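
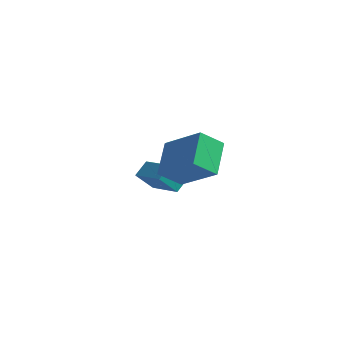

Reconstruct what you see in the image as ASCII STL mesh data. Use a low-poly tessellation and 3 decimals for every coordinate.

solid 
facet normal -0.664 -0.139 0.735
outer loop
vertex 1.551 0.933 0.915
vertex 0.276 1.968 -0.041
vertex 1.287 0.271 0.551
endloop
endfacet
facet normal 0.671 -0.544 0.503
outer loop
vertex 1.964 0.412 -0.199
vertex 1.551 0.933 0.915
vertex 1.287 0.271 0.551
endloop
endfacet
facet normal -0.664 -0.139 0.735
outer loop
vertex 1.287 0.271 0.551
vertex 0.276 1.968 -0.041
vertex 0.012 1.306 -0.405
endloop
endfacet
facet normal -0.331 -0.827 -0.454
outer loop
vertex 0.012 1.306 -0.405
vertex 1.964 0.412 -0.199
vertex 1.287 0.271 0.551
endloop
endfacet
facet normal 0.331 0.827 0.454
outer loop
vertex 1.551 0.933 0.915
vertex 0.953 2.109 -0.791
vertex 0.276 1.968 -0.041
endloop
endfacet
facet normal 0.671 -0.544 0.503
outer loop
vertex 2.228 1.074 0.165
vertex 1.551 0.933 0.915
vertex 1.964 0.412 -0.199
endloop
endfacet
facet normal 0.331 0.827 0.454
outer loop
vertex 2.228 1.074 0.165
vertex 0.953 2.109 -0.791
vertex 1.551 0.933 0.915
endloop
endfacet
facet normal -0.671 0.544 -0.503
outer loop
vertex 0.276 1.968 -0.041
vertex 0.953 2.109 -0.791
vertex 0.012 1.306 -0.405
endloop
endfacet
facet normal -0.331 -0.827 -0.454
outer loop
vertex 0.689 1.447 -1.155
vertex 1.964 0.412 -0.199
vertex 0.012 1.306 -0.405
endloop
endfacet
facet normal -0.671 0.544 -0.503
outer loop
vertex 0.012 1.306 -0.405
vertex 0.953 2.109 -0.791
vertex 0.689 1.447 -1.155
endloop
endfacet
facet normal 0.664 0.139 -0.735
outer loop
vertex 0.689 1.447 -1.155
vertex 2.228 1.074 0.165
vertex 1.964 0.412 -0.199
endloop
endfacet
facet normal 0.664 0.139 -0.735
outer loop
vertex 0.953 2.109 -0.791
vertex 2.228 1.074 0.165
vertex 0.689 1.447 -1.155
endloop
endfacet
facet normal -0.720 0.221 -0.657
outer loop
vertex 1.831 -0.875 3.862
vertex 2.639 -0.503 3.102
vertex 1.931 -2.286 3.277
endloop
endfacet
facet normal -0.690 -0.318 0.650
outer loop
vertex 3.401 -2.737 4.618
vertex 1.831 -0.875 3.862
vertex 1.931 -2.286 3.277
endloop
endfacet
facet normal -0.720 0.222 -0.657
outer loop
vertex 1.931 -2.286 3.277
vertex 2.639 -0.503 3.102
vertex 2.739 -1.913 2.517
endloop
endfacet
facet normal 0.066 -0.922 -0.382
outer loop
vertex 2.739 -1.913 2.517
vertex 3.401 -2.737 4.618
vertex 1.931 -2.286 3.277
endloop
endfacet
facet normal -0.065 0.922 0.382
outer loop
vertex 1.831 -0.875 3.862
vertex 4.109 -0.954 4.443
vertex 2.639 -0.503 3.102
endloop
endfacet
facet normal -0.690 -0.318 0.650
outer loop
vertex 3.301 -1.327 5.203
vertex 1.831 -0.875 3.862
vertex 3.401 -2.737 4.618
endloop
endfacet
facet normal -0.066 0.922 0.383
outer loop
vertex 3.301 -1.327 5.203
vertex 4.109 -0.954 4.443
vertex 1.831 -0.875 3.862
endloop
endfacet
facet normal 0.690 0.318 -0.650
outer loop
vertex 2.639 -0.503 3.102
vertex 4.109 -0.954 4.443
vertex 2.739 -1.913 2.517
endloop
endfacet
facet normal 0.065 -0.922 -0.382
outer loop
vertex 4.209 -2.365 3.858
vertex 3.401 -2.737 4.618
vertex 2.739 -1.913 2.517
endloop
endfacet
facet normal 0.690 0.318 -0.650
outer loop
vertex 2.739 -1.913 2.517
vertex 4.109 -0.954 4.443
vertex 4.209 -2.365 3.858
endloop
endfacet
facet normal 0.720 -0.222 0.657
outer loop
vertex 4.209 -2.365 3.858
vertex 3.301 -1.327 5.203
vertex 3.401 -2.737 4.618
endloop
endfacet
facet normal 0.720 -0.221 0.657
outer loop
vertex 4.109 -0.954 4.443
vertex 3.301 -1.327 5.203
vertex 4.209 -2.365 3.858
endloop
endfacet

endsolid


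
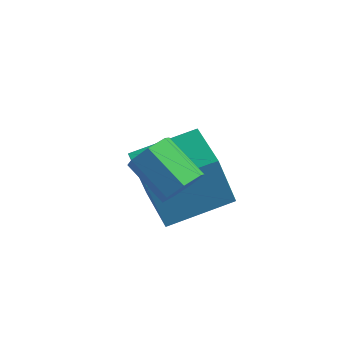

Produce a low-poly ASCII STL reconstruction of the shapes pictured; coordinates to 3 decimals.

solid 
facet normal 0.847 -0.056 -0.528
outer loop
vertex 3.002 -1.362 3.717
vertex 2.72 -1.02 3.228
vertex 3.059 -0.793 3.748
endloop
endfacet
facet normal 0.521 -0.098 0.848
outer loop
vertex 3.002 -1.362 3.717
vertex 3.059 -0.793 3.748
vertex 1.841 -1.283 4.44
endloop
endfacet
facet normal 0.521 -0.098 0.848
outer loop
vertex 1.841 -1.283 4.44
vertex 3.059 -0.793 3.748
vertex 1.898 -0.714 4.471
endloop
endfacet
facet normal -0.848 0.056 0.528
outer loop
vertex 1.841 -1.283 4.44
vertex 1.898 -0.714 4.471
vertex 1.56 -0.94 3.952
endloop
endfacet
facet normal 0.848 -0.059 -0.527
outer loop
vertex 3.059 -0.793 3.748
vertex 2.72 -1.02 3.228
vertex 2.862 -0.395 3.387
endloop
endfacet
facet normal 0.403 0.716 0.569
outer loop
vertex 3.059 -0.793 3.748
vertex 2.862 -0.395 3.387
vertex 1.898 -0.714 4.471
endloop
endfacet
facet normal 0.403 0.716 0.569
outer loop
vertex 1.898 -0.714 4.471
vertex 2.862 -0.395 3.387
vertex 1.701 -0.316 4.11
endloop
endfacet
facet normal -0.848 0.058 0.527
outer loop
vertex 1.898 -0.714 4.471
vertex 1.701 -0.316 4.11
vertex 1.56 -0.94 3.952
endloop
endfacet
facet normal 0.847 -0.058 -0.528
outer loop
vertex 2.862 -0.395 3.387
vertex 2.72 -1.02 3.228
vertex 2.558 -0.466 2.907
endloop
endfacet
facet normal -0.017 0.991 -0.136
outer loop
vertex 2.862 -0.395 3.387
vertex 2.558 -0.466 2.907
vertex 1.701 -0.316 4.11
endloop
endfacet
facet normal -0.017 0.991 -0.136
outer loop
vertex 1.701 -0.316 4.11
vertex 2.558 -0.466 2.907
vertex 1.397 -0.387 3.63
endloop
endfacet
facet normal -0.847 0.058 0.528
outer loop
vertex 1.701 -0.316 4.11
vertex 1.397 -0.387 3.63
vertex 1.56 -0.94 3.952
endloop
endfacet
facet normal 0.847 -0.058 -0.528
outer loop
vertex 2.558 -0.466 2.907
vertex 2.72 -1.02 3.228
vertex 2.376 -0.955 2.669
endloop
endfacet
facet normal -0.426 0.519 -0.741
outer loop
vertex 2.558 -0.466 2.907
vertex 2.376 -0.955 2.669
vertex 1.397 -0.387 3.63
endloop
endfacet
facet normal -0.426 0.519 -0.741
outer loop
vertex 1.397 -0.387 3.63
vertex 2.376 -0.955 2.669
vertex 1.215 -0.876 3.392
endloop
endfacet
facet normal -0.847 0.058 0.528
outer loop
vertex 1.397 -0.387 3.63
vertex 1.215 -0.876 3.392
vertex 1.56 -0.94 3.952
endloop
endfacet
facet normal 0.847 -0.057 -0.528
outer loop
vertex 2.376 -0.955 2.669
vertex 2.72 -1.02 3.228
vertex 2.454 -1.492 2.852
endloop
endfacet
facet normal -0.513 -0.343 -0.787
outer loop
vertex 2.376 -0.955 2.669
vertex 2.454 -1.492 2.852
vertex 1.215 -0.876 3.392
endloop
endfacet
facet normal -0.513 -0.343 -0.787
outer loop
vertex 1.215 -0.876 3.392
vertex 2.454 -1.492 2.852
vertex 1.293 -1.413 3.575
endloop
endfacet
facet normal -0.847 0.057 0.528
outer loop
vertex 1.215 -0.876 3.392
vertex 1.293 -1.413 3.575
vertex 1.56 -0.94 3.952
endloop
endfacet
facet normal 0.848 -0.058 -0.527
outer loop
vertex 2.454 -1.492 2.852
vertex 2.72 -1.02 3.228
vertex 2.732 -1.673 3.319
endloop
endfacet
facet normal -0.214 -0.947 -0.240
outer loop
vertex 2.454 -1.492 2.852
vertex 2.732 -1.673 3.319
vertex 1.293 -1.413 3.575
endloop
endfacet
facet normal -0.214 -0.947 -0.240
outer loop
vertex 1.293 -1.413 3.575
vertex 2.732 -1.673 3.319
vertex 1.571 -1.594 4.042
endloop
endfacet
facet normal -0.848 0.058 0.527
outer loop
vertex 1.293 -1.413 3.575
vertex 1.571 -1.594 4.042
vertex 1.56 -0.94 3.952
endloop
endfacet
facet normal 0.847 -0.058 -0.529
outer loop
vertex 2.732 -1.673 3.319
vertex 2.72 -1.02 3.228
vertex 3.002 -1.362 3.717
endloop
endfacet
facet normal 0.246 -0.838 0.487
outer loop
vertex 2.732 -1.673 3.319
vertex 3.002 -1.362 3.717
vertex 1.571 -1.594 4.042
endloop
endfacet
facet normal 0.246 -0.838 0.487
outer loop
vertex 1.571 -1.594 4.042
vertex 3.002 -1.362 3.717
vertex 1.841 -1.283 4.44
endloop
endfacet
facet normal -0.847 0.059 0.529
outer loop
vertex 1.571 -1.594 4.042
vertex 1.841 -1.283 4.44
vertex 1.56 -0.94 3.952
endloop
endfacet
facet normal -0.831 0.552 -0.064
outer loop
vertex -0.233 0.377 1.935
vertex 0.781 1.964 2.443
vertex 0.106 0.694 0.268
endloop
endfacet
facet normal -0.520 -0.814 -0.260
outer loop
vertex 1.519 -0.244 0.377
vertex -0.233 0.377 1.935
vertex 0.106 0.694 0.268
endloop
endfacet
facet normal -0.831 0.552 -0.064
outer loop
vertex 0.106 0.694 0.268
vertex 0.781 1.964 2.443
vertex 1.12 2.281 0.776
endloop
endfacet
facet normal 0.196 0.183 -0.963
outer loop
vertex 1.12 2.281 0.776
vertex 1.519 -0.244 0.377
vertex 0.106 0.694 0.268
endloop
endfacet
facet normal -0.196 -0.183 0.963
outer loop
vertex -0.233 0.377 1.935
vertex 2.194 1.026 2.552
vertex 0.781 1.964 2.443
endloop
endfacet
facet normal -0.520 -0.814 -0.260
outer loop
vertex 1.18 -0.561 2.044
vertex -0.233 0.377 1.935
vertex 1.519 -0.244 0.377
endloop
endfacet
facet normal -0.196 -0.183 0.963
outer loop
vertex 1.18 -0.561 2.044
vertex 2.194 1.026 2.552
vertex -0.233 0.377 1.935
endloop
endfacet
facet normal 0.520 0.814 0.260
outer loop
vertex 0.781 1.964 2.443
vertex 2.194 1.026 2.552
vertex 1.12 2.281 0.776
endloop
endfacet
facet normal 0.196 0.183 -0.963
outer loop
vertex 2.533 1.343 0.885
vertex 1.519 -0.244 0.377
vertex 1.12 2.281 0.776
endloop
endfacet
facet normal 0.520 0.814 0.260
outer loop
vertex 1.12 2.281 0.776
vertex 2.194 1.026 2.552
vertex 2.533 1.343 0.885
endloop
endfacet
facet normal 0.831 -0.552 0.064
outer loop
vertex 2.533 1.343 0.885
vertex 1.18 -0.561 2.044
vertex 1.519 -0.244 0.377
endloop
endfacet
facet normal 0.831 -0.552 0.064
outer loop
vertex 2.194 1.026 2.552
vertex 1.18 -0.561 2.044
vertex 2.533 1.343 0.885
endloop
endfacet

endsolid


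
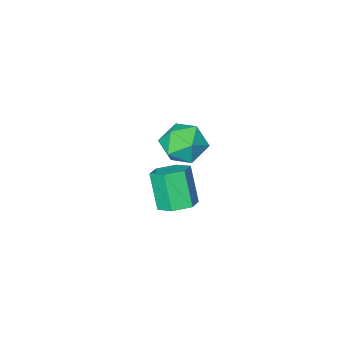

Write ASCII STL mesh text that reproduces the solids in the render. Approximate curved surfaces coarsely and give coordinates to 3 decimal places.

solid 
facet normal 0.084 0.455 -0.887
outer loop
vertex 1.507 -2.431 -2.122
vertex 0.833 -2.973 -2.464
vertex 0.62 -2.159 -2.067
endloop
endfacet
facet normal 0.286 0.842 0.458
outer loop
vertex 1.507 -2.431 -2.122
vertex 0.62 -2.159 -2.067
vertex 1.341 -3.325 -0.375
endloop
endfacet
facet normal 0.286 0.842 0.458
outer loop
vertex 1.341 -3.325 -0.375
vertex 0.62 -2.159 -2.067
vertex 0.454 -3.054 -0.32
endloop
endfacet
facet normal -0.084 -0.454 0.887
outer loop
vertex 1.341 -3.325 -0.375
vertex 0.454 -3.054 -0.32
vertex 0.667 -3.867 -0.716
endloop
endfacet
facet normal 0.084 0.455 -0.887
outer loop
vertex 0.62 -2.159 -2.067
vertex 0.833 -2.973 -2.464
vertex -0.055 -2.701 -2.409
endloop
endfacet
facet normal -0.683 0.674 0.280
outer loop
vertex 0.62 -2.159 -2.067
vertex -0.055 -2.701 -2.409
vertex 0.454 -3.054 -0.32
endloop
endfacet
facet normal -0.683 0.675 0.280
outer loop
vertex 0.454 -3.054 -0.32
vertex -0.055 -2.701 -2.409
vertex -0.221 -3.595 -0.661
endloop
endfacet
facet normal -0.084 -0.454 0.887
outer loop
vertex 0.454 -3.054 -0.32
vertex -0.221 -3.595 -0.661
vertex 0.667 -3.867 -0.716
endloop
endfacet
facet normal 0.084 0.454 -0.887
outer loop
vertex -0.055 -2.701 -2.409
vertex 0.833 -2.973 -2.464
vertex 0.159 -3.515 -2.805
endloop
endfacet
facet normal -0.970 -0.168 -0.178
outer loop
vertex -0.055 -2.701 -2.409
vertex 0.159 -3.515 -2.805
vertex -0.221 -3.595 -0.661
endloop
endfacet
facet normal -0.970 -0.168 -0.178
outer loop
vertex -0.221 -3.595 -0.661
vertex 0.159 -3.515 -2.805
vertex -0.007 -4.409 -1.058
endloop
endfacet
facet normal -0.084 -0.455 0.887
outer loop
vertex -0.221 -3.595 -0.661
vertex -0.007 -4.409 -1.058
vertex 0.667 -3.867 -0.716
endloop
endfacet
facet normal 0.084 0.454 -0.887
outer loop
vertex 0.159 -3.515 -2.805
vertex 0.833 -2.973 -2.464
vertex 1.046 -3.786 -2.86
endloop
endfacet
facet normal -0.286 -0.842 -0.458
outer loop
vertex 0.159 -3.515 -2.805
vertex 1.046 -3.786 -2.86
vertex -0.007 -4.409 -1.058
endloop
endfacet
facet normal -0.286 -0.841 -0.458
outer loop
vertex -0.007 -4.409 -1.058
vertex 1.046 -3.786 -2.86
vertex 0.88 -4.681 -1.113
endloop
endfacet
facet normal -0.084 -0.455 0.887
outer loop
vertex -0.007 -4.409 -1.058
vertex 0.88 -4.681 -1.113
vertex 0.667 -3.867 -0.716
endloop
endfacet
facet normal 0.084 0.454 -0.887
outer loop
vertex 1.046 -3.786 -2.86
vertex 0.833 -2.973 -2.464
vertex 1.721 -3.245 -2.519
endloop
endfacet
facet normal 0.683 -0.675 -0.281
outer loop
vertex 1.046 -3.786 -2.86
vertex 1.721 -3.245 -2.519
vertex 0.88 -4.681 -1.113
endloop
endfacet
facet normal 0.683 -0.674 -0.280
outer loop
vertex 0.88 -4.681 -1.113
vertex 1.721 -3.245 -2.519
vertex 1.555 -4.139 -0.771
endloop
endfacet
facet normal -0.084 -0.455 0.887
outer loop
vertex 0.88 -4.681 -1.113
vertex 1.555 -4.139 -0.771
vertex 0.667 -3.867 -0.716
endloop
endfacet
facet normal 0.084 0.455 -0.887
outer loop
vertex 1.721 -3.245 -2.519
vertex 0.833 -2.973 -2.464
vertex 1.507 -2.431 -2.122
endloop
endfacet
facet normal 0.970 0.168 0.178
outer loop
vertex 1.721 -3.245 -2.519
vertex 1.507 -2.431 -2.122
vertex 1.555 -4.139 -0.771
endloop
endfacet
facet normal 0.970 0.168 0.178
outer loop
vertex 1.555 -4.139 -0.771
vertex 1.507 -2.431 -2.122
vertex 1.341 -3.325 -0.375
endloop
endfacet
facet normal -0.084 -0.454 0.887
outer loop
vertex 1.555 -4.139 -0.771
vertex 1.341 -3.325 -0.375
vertex 0.667 -3.867 -0.716
endloop
endfacet
facet normal -0.439 0.694 0.571
outer loop
vertex 0.921 -0.472 3.336
vertex 1.153 -1.088 4.262
vertex 1.898 -0.314 3.894
endloop
endfacet
facet normal -0.153 0.988 -0.013
outer loop
vertex 0.921 -0.472 3.336
vertex 1.898 -0.314 3.894
vertex 1.888 -0.33 2.758
endloop
endfacet
facet normal -0.448 0.678 -0.583
outer loop
vertex 0.921 -0.472 3.336
vertex 1.888 -0.33 2.758
vertex 1.137 -1.113 2.424
endloop
endfacet
facet normal -0.917 0.191 -0.351
outer loop
vertex 0.921 -0.472 3.336
vertex 1.137 -1.113 2.424
vertex 0.683 -1.582 3.354
endloop
endfacet
facet normal -0.910 0.201 0.362
outer loop
vertex 0.921 -0.472 3.336
vertex 0.683 -1.582 3.354
vertex 1.153 -1.088 4.262
endloop
endfacet
facet normal 0.545 0.838 -0.017
outer loop
vertex 1.888 -0.33 2.758
vertex 1.898 -0.314 3.894
vertex 2.717 -0.858 3.326
endloop
endfacet
facet normal 0.083 0.362 0.929
outer loop
vertex 1.898 -0.314 3.894
vertex 1.153 -1.088 4.262
vertex 2.263 -1.327 4.256
endloop
endfacet
facet normal -0.681 -0.435 0.589
outer loop
vertex 1.153 -1.088 4.262
vertex 0.683 -1.582 3.354
vertex 1.512 -2.11 3.922
endloop
endfacet
facet normal -0.691 -0.451 -0.565
outer loop
vertex 0.683 -1.582 3.354
vertex 1.137 -1.113 2.424
vertex 1.502 -2.126 2.786
endloop
endfacet
facet normal 0.067 0.336 -0.939
outer loop
vertex 1.137 -1.113 2.424
vertex 1.888 -0.33 2.758
vertex 2.247 -1.352 2.418
endloop
endfacet
facet normal 0.917 -0.191 0.351
outer loop
vertex 2.479 -1.968 3.344
vertex 2.717 -0.858 3.326
vertex 2.263 -1.327 4.256
endloop
endfacet
facet normal 0.448 -0.678 0.583
outer loop
vertex 2.479 -1.968 3.344
vertex 2.263 -1.327 4.256
vertex 1.512 -2.11 3.922
endloop
endfacet
facet normal 0.153 -0.988 0.013
outer loop
vertex 2.479 -1.968 3.344
vertex 1.512 -2.11 3.922
vertex 1.502 -2.126 2.786
endloop
endfacet
facet normal 0.439 -0.694 -0.571
outer loop
vertex 2.479 -1.968 3.344
vertex 1.502 -2.126 2.786
vertex 2.247 -1.352 2.418
endloop
endfacet
facet normal 0.910 -0.201 -0.362
outer loop
vertex 2.479 -1.968 3.344
vertex 2.247 -1.352 2.418
vertex 2.717 -0.858 3.326
endloop
endfacet
facet normal 0.691 0.451 0.565
outer loop
vertex 2.263 -1.327 4.256
vertex 2.717 -0.858 3.326
vertex 1.898 -0.314 3.894
endloop
endfacet
facet normal -0.067 -0.336 0.939
outer loop
vertex 1.512 -2.11 3.922
vertex 2.263 -1.327 4.256
vertex 1.153 -1.088 4.262
endloop
endfacet
facet normal -0.545 -0.838 0.017
outer loop
vertex 1.502 -2.126 2.786
vertex 1.512 -2.11 3.922
vertex 0.683 -1.582 3.354
endloop
endfacet
facet normal -0.083 -0.362 -0.929
outer loop
vertex 2.247 -1.352 2.418
vertex 1.502 -2.126 2.786
vertex 1.137 -1.113 2.424
endloop
endfacet
facet normal 0.681 0.435 -0.589
outer loop
vertex 2.717 -0.858 3.326
vertex 2.247 -1.352 2.418
vertex 1.888 -0.33 2.758
endloop
endfacet

endsolid


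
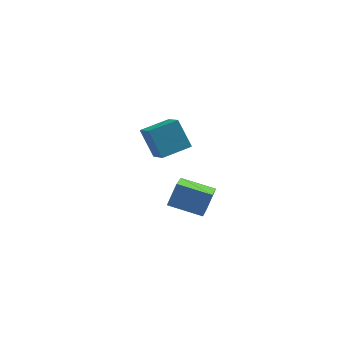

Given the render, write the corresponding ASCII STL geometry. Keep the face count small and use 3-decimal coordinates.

solid 
facet normal -0.320 -0.425 -0.846
outer loop
vertex 1.466 -4.205 -1.533
vertex 0.028 -3.916 -1.134
vertex 1.556 -2.576 -2.386
endloop
endfacet
facet normal 0.946 -0.190 -0.263
outer loop
vertex 1.912 -2.104 -1.446
vertex 1.466 -4.205 -1.533
vertex 1.556 -2.576 -2.386
endloop
endfacet
facet normal -0.321 -0.425 -0.846
outer loop
vertex 1.556 -2.576 -2.386
vertex 0.028 -3.916 -1.134
vertex 0.118 -2.288 -1.986
endloop
endfacet
facet normal 0.049 0.885 -0.463
outer loop
vertex 0.118 -2.288 -1.986
vertex 1.912 -2.104 -1.446
vertex 1.556 -2.576 -2.386
endloop
endfacet
facet normal -0.049 -0.885 0.463
outer loop
vertex 1.466 -4.205 -1.533
vertex 0.384 -3.444 -0.194
vertex 0.028 -3.916 -1.134
endloop
endfacet
facet normal 0.946 -0.190 -0.263
outer loop
vertex 1.822 -3.732 -0.594
vertex 1.466 -4.205 -1.533
vertex 1.912 -2.104 -1.446
endloop
endfacet
facet normal -0.048 -0.885 0.464
outer loop
vertex 1.822 -3.732 -0.594
vertex 0.384 -3.444 -0.194
vertex 1.466 -4.205 -1.533
endloop
endfacet
facet normal -0.946 0.190 0.263
outer loop
vertex 0.028 -3.916 -1.134
vertex 0.384 -3.444 -0.194
vertex 0.118 -2.288 -1.986
endloop
endfacet
facet normal 0.049 0.884 -0.464
outer loop
vertex 0.474 -1.815 -1.047
vertex 1.912 -2.104 -1.446
vertex 0.118 -2.288 -1.986
endloop
endfacet
facet normal -0.946 0.190 0.263
outer loop
vertex 0.118 -2.288 -1.986
vertex 0.384 -3.444 -0.194
vertex 0.474 -1.815 -1.047
endloop
endfacet
facet normal 0.320 0.425 0.846
outer loop
vertex 0.474 -1.815 -1.047
vertex 1.822 -3.732 -0.594
vertex 1.912 -2.104 -1.446
endloop
endfacet
facet normal 0.321 0.425 0.846
outer loop
vertex 0.384 -3.444 -0.194
vertex 1.822 -3.732 -0.594
vertex 0.474 -1.815 -1.047
endloop
endfacet
facet normal -0.849 -0.492 -0.192
outer loop
vertex -1.021 0.987 -0.204
vertex -1.468 2.024 -0.888
vertex -0.408 0.421 -1.463
endloop
endfacet
facet normal 0.339 -0.785 0.518
outer loop
vertex 0.788 1.116 -1.192
vertex -1.021 0.987 -0.204
vertex -0.408 0.421 -1.463
endloop
endfacet
facet normal -0.849 -0.493 -0.191
outer loop
vertex -0.408 0.421 -1.463
vertex -1.468 2.024 -0.888
vertex -0.856 1.458 -2.146
endloop
endfacet
facet normal 0.406 -0.374 -0.834
outer loop
vertex -0.856 1.458 -2.146
vertex 0.788 1.116 -1.192
vertex -0.408 0.421 -1.463
endloop
endfacet
facet normal -0.406 0.374 0.833
outer loop
vertex -1.021 0.987 -0.204
vertex -0.272 2.719 -0.617
vertex -1.468 2.024 -0.888
endloop
endfacet
facet normal 0.339 -0.785 0.518
outer loop
vertex 0.176 1.682 0.066
vertex -1.021 0.987 -0.204
vertex 0.788 1.116 -1.192
endloop
endfacet
facet normal -0.405 0.374 0.834
outer loop
vertex 0.176 1.682 0.066
vertex -0.272 2.719 -0.617
vertex -1.021 0.987 -0.204
endloop
endfacet
facet normal -0.339 0.785 -0.518
outer loop
vertex -1.468 2.024 -0.888
vertex -0.272 2.719 -0.617
vertex -0.856 1.458 -2.146
endloop
endfacet
facet normal 0.406 -0.375 -0.834
outer loop
vertex 0.341 2.153 -1.876
vertex 0.788 1.116 -1.192
vertex -0.856 1.458 -2.146
endloop
endfacet
facet normal -0.339 0.785 -0.518
outer loop
vertex -0.856 1.458 -2.146
vertex -0.272 2.719 -0.617
vertex 0.341 2.153 -1.876
endloop
endfacet
facet normal 0.849 0.492 0.192
outer loop
vertex 0.341 2.153 -1.876
vertex 0.176 1.682 0.066
vertex 0.788 1.116 -1.192
endloop
endfacet
facet normal 0.849 0.493 0.192
outer loop
vertex -0.272 2.719 -0.617
vertex 0.176 1.682 0.066
vertex 0.341 2.153 -1.876
endloop
endfacet

endsolid


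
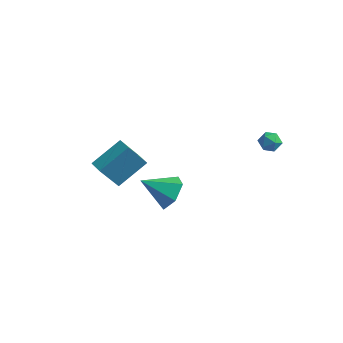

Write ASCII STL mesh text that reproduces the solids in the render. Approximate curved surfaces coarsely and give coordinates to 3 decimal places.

solid 
facet normal 0.734 0.381 -0.562
outer loop
vertex 0.922 -3.359 -0.994
vertex 0.37 -3.478 -1.795
vertex 0.324 -2.641 -1.288
endloop
endfacet
facet normal -0.063 0.333 0.941
outer loop
vertex 0.922 -3.359 -0.994
vertex 0.324 -2.641 -1.288
vertex -0.87 -4.122 -0.845
endloop
endfacet
facet normal 0.734 0.381 -0.562
outer loop
vertex 0.324 -2.641 -1.288
vertex 0.37 -3.478 -1.795
vertex -0.228 -2.759 -2.089
endloop
endfacet
facet normal -0.668 0.648 0.365
outer loop
vertex 0.324 -2.641 -1.288
vertex -0.228 -2.759 -2.089
vertex -0.87 -4.122 -0.845
endloop
endfacet
facet normal 0.734 0.381 -0.562
outer loop
vertex -0.228 -2.759 -2.089
vertex 0.37 -3.478 -1.795
vertex -0.182 -3.597 -2.596
endloop
endfacet
facet normal -0.935 0.145 -0.324
outer loop
vertex -0.228 -2.759 -2.089
vertex -0.182 -3.597 -2.596
vertex -0.87 -4.122 -0.845
endloop
endfacet
facet normal 0.734 0.382 -0.562
outer loop
vertex -0.182 -3.597 -2.596
vertex 0.37 -3.478 -1.795
vertex 0.417 -4.315 -2.302
endloop
endfacet
facet normal -0.595 -0.675 -0.436
outer loop
vertex -0.182 -3.597 -2.596
vertex 0.417 -4.315 -2.302
vertex -0.87 -4.122 -0.845
endloop
endfacet
facet normal 0.734 0.381 -0.562
outer loop
vertex 0.417 -4.315 -2.302
vertex 0.37 -3.478 -1.795
vertex 0.968 -4.196 -1.501
endloop
endfacet
facet normal 0.010 -0.990 0.140
outer loop
vertex 0.417 -4.315 -2.302
vertex 0.968 -4.196 -1.501
vertex -0.87 -4.122 -0.845
endloop
endfacet
facet normal 0.734 0.381 -0.562
outer loop
vertex 0.968 -4.196 -1.501
vertex 0.37 -3.478 -1.795
vertex 0.922 -3.359 -0.994
endloop
endfacet
facet normal 0.276 -0.487 0.829
outer loop
vertex 0.968 -4.196 -1.501
vertex 0.922 -3.359 -0.994
vertex -0.87 -4.122 -0.845
endloop
endfacet
facet normal 0.287 -0.183 0.940
outer loop
vertex 2.754 3.071 -1.647
vertex 2.341 2.582 -1.616
vertex 2.942 2.482 -1.819
endloop
endfacet
facet normal 0.821 0.098 0.562
outer loop
vertex 2.754 3.071 -1.647
vertex 2.942 2.482 -1.819
vertex 3.12 2.99 -2.168
endloop
endfacet
facet normal 0.606 0.731 0.312
outer loop
vertex 2.754 3.071 -1.647
vertex 3.12 2.99 -2.168
vertex 2.629 3.403 -2.182
endloop
endfacet
facet normal -0.062 0.841 0.537
outer loop
vertex 2.754 3.071 -1.647
vertex 2.629 3.403 -2.182
vertex 2.148 3.15 -1.841
endloop
endfacet
facet normal -0.260 0.278 0.925
outer loop
vertex 2.754 3.071 -1.647
vertex 2.148 3.15 -1.841
vertex 2.341 2.582 -1.616
endloop
endfacet
facet normal 0.944 -0.330 0.002
outer loop
vertex 3.12 2.99 -2.168
vertex 2.942 2.482 -1.819
vertex 2.932 2.45 -2.459
endloop
endfacet
facet normal 0.078 -0.783 0.617
outer loop
vertex 2.942 2.482 -1.819
vertex 2.341 2.582 -1.616
vertex 2.451 2.197 -2.118
endloop
endfacet
facet normal -0.805 -0.039 0.592
outer loop
vertex 2.341 2.582 -1.616
vertex 2.148 3.15 -1.841
vertex 1.96 2.61 -2.132
endloop
endfacet
facet normal -0.485 0.874 -0.036
outer loop
vertex 2.148 3.15 -1.841
vertex 2.629 3.403 -2.182
vertex 2.138 3.118 -2.481
endloop
endfacet
facet normal 0.596 0.695 -0.402
outer loop
vertex 2.629 3.403 -2.182
vertex 3.12 2.99 -2.168
vertex 2.739 3.018 -2.684
endloop
endfacet
facet normal 0.062 -0.841 -0.537
outer loop
vertex 2.326 2.529 -2.653
vertex 2.932 2.45 -2.459
vertex 2.451 2.197 -2.118
endloop
endfacet
facet normal -0.606 -0.731 -0.312
outer loop
vertex 2.326 2.529 -2.653
vertex 2.451 2.197 -2.118
vertex 1.96 2.61 -2.132
endloop
endfacet
facet normal -0.821 -0.098 -0.562
outer loop
vertex 2.326 2.529 -2.653
vertex 1.96 2.61 -2.132
vertex 2.138 3.118 -2.481
endloop
endfacet
facet normal -0.287 0.183 -0.940
outer loop
vertex 2.326 2.529 -2.653
vertex 2.138 3.118 -2.481
vertex 2.739 3.018 -2.684
endloop
endfacet
facet normal 0.260 -0.278 -0.925
outer loop
vertex 2.326 2.529 -2.653
vertex 2.739 3.018 -2.684
vertex 2.932 2.45 -2.459
endloop
endfacet
facet normal 0.485 -0.874 0.036
outer loop
vertex 2.451 2.197 -2.118
vertex 2.932 2.45 -2.459
vertex 2.942 2.482 -1.819
endloop
endfacet
facet normal -0.596 -0.695 0.402
outer loop
vertex 1.96 2.61 -2.132
vertex 2.451 2.197 -2.118
vertex 2.341 2.582 -1.616
endloop
endfacet
facet normal -0.944 0.330 -0.002
outer loop
vertex 2.138 3.118 -2.481
vertex 1.96 2.61 -2.132
vertex 2.148 3.15 -1.841
endloop
endfacet
facet normal -0.078 0.783 -0.617
outer loop
vertex 2.739 3.018 -2.684
vertex 2.138 3.118 -2.481
vertex 2.629 3.403 -2.182
endloop
endfacet
facet normal 0.805 0.039 -0.592
outer loop
vertex 2.932 2.45 -2.459
vertex 2.739 3.018 -2.684
vertex 3.12 2.99 -2.168
endloop
endfacet
facet normal -0.340 -0.406 0.848
outer loop
vertex -3.411 -0.606 -2.313
vertex -4.106 -0.158 -2.377
vertex -4.231 -2.021 -3.319
endloop
endfacet
facet normal 0.838 -0.540 0.076
outer loop
vertex -3.614 -1.282 -4.863
vertex -3.411 -0.606 -2.313
vertex -4.231 -2.021 -3.319
endloop
endfacet
facet normal -0.338 -0.406 0.849
outer loop
vertex -4.231 -2.021 -3.319
vertex -4.106 -0.158 -2.377
vertex -4.927 -1.573 -3.382
endloop
endfacet
facet normal -0.427 -0.737 -0.524
outer loop
vertex -4.927 -1.573 -3.382
vertex -3.614 -1.282 -4.863
vertex -4.231 -2.021 -3.319
endloop
endfacet
facet normal 0.427 0.737 0.524
outer loop
vertex -3.411 -0.606 -2.313
vertex -3.489 0.581 -3.921
vertex -4.106 -0.158 -2.377
endloop
endfacet
facet normal 0.838 -0.541 0.077
outer loop
vertex -2.793 0.133 -3.858
vertex -3.411 -0.606 -2.313
vertex -3.614 -1.282 -4.863
endloop
endfacet
facet normal 0.427 0.737 0.523
outer loop
vertex -2.793 0.133 -3.858
vertex -3.489 0.581 -3.921
vertex -3.411 -0.606 -2.313
endloop
endfacet
facet normal -0.838 0.540 -0.076
outer loop
vertex -4.106 -0.158 -2.377
vertex -3.489 0.581 -3.921
vertex -4.927 -1.573 -3.382
endloop
endfacet
facet normal -0.427 -0.737 -0.523
outer loop
vertex -4.309 -0.834 -4.927
vertex -3.614 -1.282 -4.863
vertex -4.927 -1.573 -3.382
endloop
endfacet
facet normal -0.838 0.540 -0.077
outer loop
vertex -4.927 -1.573 -3.382
vertex -3.489 0.581 -3.921
vertex -4.309 -0.834 -4.927
endloop
endfacet
facet normal 0.340 0.406 -0.849
outer loop
vertex -4.309 -0.834 -4.927
vertex -2.793 0.133 -3.858
vertex -3.614 -1.282 -4.863
endloop
endfacet
facet normal 0.339 0.407 -0.848
outer loop
vertex -3.489 0.581 -3.921
vertex -2.793 0.133 -3.858
vertex -4.309 -0.834 -4.927
endloop
endfacet

endsolid


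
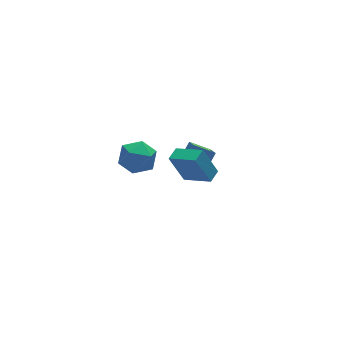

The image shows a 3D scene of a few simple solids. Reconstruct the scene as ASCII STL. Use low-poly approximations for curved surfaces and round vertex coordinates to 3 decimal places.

solid 
facet normal -0.776 -0.609 -0.163
outer loop
vertex -1.571 -4.666 5.022
vertex -2.52 -3.268 4.32
vertex -0.851 -5.094 3.194
endloop
endfacet
facet normal 0.519 -0.764 0.383
outer loop
vertex -0.16 -4.552 3.34
vertex -1.571 -4.666 5.022
vertex -0.851 -5.094 3.194
endloop
endfacet
facet normal -0.776 -0.609 -0.163
outer loop
vertex -0.851 -5.094 3.194
vertex -2.52 -3.268 4.32
vertex -1.8 -3.696 2.493
endloop
endfacet
facet normal 0.359 -0.212 -0.909
outer loop
vertex -1.8 -3.696 2.493
vertex -0.16 -4.552 3.34
vertex -0.851 -5.094 3.194
endloop
endfacet
facet normal -0.359 0.213 0.909
outer loop
vertex -1.571 -4.666 5.022
vertex -1.829 -2.726 4.466
vertex -2.52 -3.268 4.32
endloop
endfacet
facet normal 0.519 -0.764 0.383
outer loop
vertex -0.88 -4.124 5.167
vertex -1.571 -4.666 5.022
vertex -0.16 -4.552 3.34
endloop
endfacet
facet normal -0.358 0.213 0.909
outer loop
vertex -0.88 -4.124 5.167
vertex -1.829 -2.726 4.466
vertex -1.571 -4.666 5.022
endloop
endfacet
facet normal -0.518 0.764 -0.383
outer loop
vertex -2.52 -3.268 4.32
vertex -1.829 -2.726 4.466
vertex -1.8 -3.696 2.493
endloop
endfacet
facet normal 0.358 -0.213 -0.909
outer loop
vertex -1.109 -3.154 2.638
vertex -0.16 -4.552 3.34
vertex -1.8 -3.696 2.493
endloop
endfacet
facet normal -0.519 0.764 -0.383
outer loop
vertex -1.8 -3.696 2.493
vertex -1.829 -2.726 4.466
vertex -1.109 -3.154 2.638
endloop
endfacet
facet normal 0.776 0.609 0.163
outer loop
vertex -1.109 -3.154 2.638
vertex -0.88 -4.124 5.167
vertex -0.16 -4.552 3.34
endloop
endfacet
facet normal 0.776 0.609 0.163
outer loop
vertex -1.829 -2.726 4.466
vertex -0.88 -4.124 5.167
vertex -1.109 -3.154 2.638
endloop
endfacet
facet normal -0.775 0.629 -0.068
outer loop
vertex -4.262 -1.181 3.231
vertex -4.965 -1.989 3.769
vertex -4.368 -1.182 4.425
endloop
endfacet
facet normal -0.160 0.987 -0.013
outer loop
vertex -4.262 -1.181 3.231
vertex -4.368 -1.182 4.425
vertex -3.295 -1.015 3.918
endloop
endfacet
facet normal 0.259 0.790 -0.556
outer loop
vertex -4.262 -1.181 3.231
vertex -3.295 -1.015 3.918
vertex -3.228 -1.718 2.95
endloop
endfacet
facet normal -0.096 0.310 -0.946
outer loop
vertex -4.262 -1.181 3.231
vertex -3.228 -1.718 2.95
vertex -4.261 -2.32 2.858
endloop
endfacet
facet normal -0.735 0.210 -0.645
outer loop
vertex -4.262 -1.181 3.231
vertex -4.261 -2.32 2.858
vertex -4.965 -1.989 3.769
endloop
endfacet
facet normal 0.158 0.789 0.594
outer loop
vertex -3.295 -1.015 3.918
vertex -4.368 -1.182 4.425
vertex -3.399 -1.72 4.882
endloop
endfacet
facet normal -0.837 0.209 0.505
outer loop
vertex -4.368 -1.182 4.425
vertex -4.965 -1.989 3.769
vertex -4.432 -2.322 4.79
endloop
endfacet
facet normal -0.773 -0.469 -0.427
outer loop
vertex -4.965 -1.989 3.769
vertex -4.261 -2.32 2.858
vertex -4.365 -3.025 3.822
endloop
endfacet
facet normal 0.261 -0.308 -0.915
outer loop
vertex -4.261 -2.32 2.858
vertex -3.228 -1.718 2.95
vertex -3.292 -2.858 3.315
endloop
endfacet
facet normal 0.836 0.470 -0.283
outer loop
vertex -3.228 -1.718 2.95
vertex -3.295 -1.015 3.918
vertex -2.695 -2.051 3.971
endloop
endfacet
facet normal 0.096 -0.310 0.946
outer loop
vertex -3.398 -2.859 4.509
vertex -3.399 -1.72 4.882
vertex -4.432 -2.322 4.79
endloop
endfacet
facet normal -0.259 -0.790 0.556
outer loop
vertex -3.398 -2.859 4.509
vertex -4.432 -2.322 4.79
vertex -4.365 -3.025 3.822
endloop
endfacet
facet normal 0.160 -0.987 0.013
outer loop
vertex -3.398 -2.859 4.509
vertex -4.365 -3.025 3.822
vertex -3.292 -2.858 3.315
endloop
endfacet
facet normal 0.775 -0.629 0.068
outer loop
vertex -3.398 -2.859 4.509
vertex -3.292 -2.858 3.315
vertex -2.695 -2.051 3.971
endloop
endfacet
facet normal 0.735 -0.210 0.645
outer loop
vertex -3.398 -2.859 4.509
vertex -2.695 -2.051 3.971
vertex -3.399 -1.72 4.882
endloop
endfacet
facet normal -0.261 0.308 0.915
outer loop
vertex -4.432 -2.322 4.79
vertex -3.399 -1.72 4.882
vertex -4.368 -1.182 4.425
endloop
endfacet
facet normal -0.836 -0.470 0.283
outer loop
vertex -4.365 -3.025 3.822
vertex -4.432 -2.322 4.79
vertex -4.965 -1.989 3.769
endloop
endfacet
facet normal -0.158 -0.789 -0.594
outer loop
vertex -3.292 -2.858 3.315
vertex -4.365 -3.025 3.822
vertex -4.261 -2.32 2.858
endloop
endfacet
facet normal 0.837 -0.209 -0.505
outer loop
vertex -2.695 -2.051 3.971
vertex -3.292 -2.858 3.315
vertex -3.228 -1.718 2.95
endloop
endfacet
facet normal 0.773 0.469 0.427
outer loop
vertex -3.399 -1.72 4.882
vertex -2.695 -2.051 3.971
vertex -3.295 -1.015 3.918
endloop
endfacet
facet normal -0.777 0.389 0.495
outer loop
vertex 1.029 2.507 -3.113
vertex 2.032 3.036 -1.955
vertex 1.151 3.404 -3.627
endloop
endfacet
facet normal -0.619 -0.325 -0.715
outer loop
vertex 2.308 2.824 -4.365
vertex 1.029 2.507 -3.113
vertex 1.151 3.404 -3.627
endloop
endfacet
facet normal -0.777 0.389 0.495
outer loop
vertex 1.151 3.404 -3.627
vertex 2.032 3.036 -1.955
vertex 2.153 3.932 -2.469
endloop
endfacet
facet normal 0.117 0.862 -0.494
outer loop
vertex 2.153 3.932 -2.469
vertex 2.308 2.824 -4.365
vertex 1.151 3.404 -3.627
endloop
endfacet
facet normal -0.116 -0.861 0.494
outer loop
vertex 1.029 2.507 -3.113
vertex 3.189 2.456 -2.693
vertex 2.032 3.036 -1.955
endloop
endfacet
facet normal -0.619 -0.326 -0.715
outer loop
vertex 2.187 1.928 -3.851
vertex 1.029 2.507 -3.113
vertex 2.308 2.824 -4.365
endloop
endfacet
facet normal -0.116 -0.862 0.494
outer loop
vertex 2.187 1.928 -3.851
vertex 3.189 2.456 -2.693
vertex 1.029 2.507 -3.113
endloop
endfacet
facet normal 0.619 0.326 0.714
outer loop
vertex 2.032 3.036 -1.955
vertex 3.189 2.456 -2.693
vertex 2.153 3.932 -2.469
endloop
endfacet
facet normal 0.116 0.862 -0.494
outer loop
vertex 3.311 3.353 -3.207
vertex 2.308 2.824 -4.365
vertex 2.153 3.932 -2.469
endloop
endfacet
facet normal 0.619 0.326 0.715
outer loop
vertex 2.153 3.932 -2.469
vertex 3.189 2.456 -2.693
vertex 3.311 3.353 -3.207
endloop
endfacet
facet normal 0.777 -0.389 -0.495
outer loop
vertex 3.311 3.353 -3.207
vertex 2.187 1.928 -3.851
vertex 2.308 2.824 -4.365
endloop
endfacet
facet normal 0.777 -0.389 -0.495
outer loop
vertex 3.189 2.456 -2.693
vertex 2.187 1.928 -3.851
vertex 3.311 3.353 -3.207
endloop
endfacet

endsolid


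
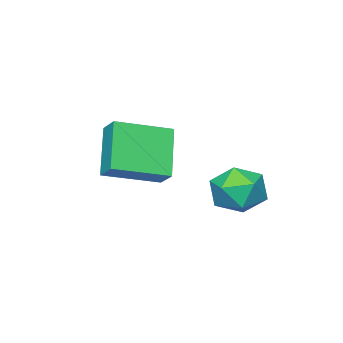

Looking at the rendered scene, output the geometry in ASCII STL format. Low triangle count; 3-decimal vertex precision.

solid 
facet normal 0.129 0.987 -0.097
outer loop
vertex 2.917 1.624 1.361
vertex 2.009 1.754 1.478
vertex 2.574 1.752 2.21
endloop
endfacet
facet normal 0.709 0.680 0.184
outer loop
vertex 2.917 1.624 1.361
vertex 2.574 1.752 2.21
vertex 3.226 1.111 2.066
endloop
endfacet
facet normal 0.943 0.189 -0.276
outer loop
vertex 2.917 1.624 1.361
vertex 3.226 1.111 2.066
vertex 3.064 0.718 1.244
endloop
endfacet
facet normal 0.506 0.191 -0.841
outer loop
vertex 2.917 1.624 1.361
vertex 3.064 0.718 1.244
vertex 2.311 1.116 0.881
endloop
endfacet
facet normal 0.004 0.684 -0.729
outer loop
vertex 2.917 1.624 1.361
vertex 2.311 1.116 0.881
vertex 2.009 1.754 1.478
endloop
endfacet
facet normal 0.514 0.347 0.784
outer loop
vertex 3.226 1.111 2.066
vertex 2.574 1.752 2.21
vertex 2.509 0.924 2.619
endloop
endfacet
facet normal -0.425 0.843 0.330
outer loop
vertex 2.574 1.752 2.21
vertex 2.009 1.754 1.478
vertex 1.756 1.322 2.256
endloop
endfacet
facet normal -0.627 0.353 -0.694
outer loop
vertex 2.009 1.754 1.478
vertex 2.311 1.116 0.881
vertex 1.594 0.929 1.434
endloop
endfacet
facet normal 0.186 -0.447 -0.875
outer loop
vertex 2.311 1.116 0.881
vertex 3.064 0.718 1.244
vertex 2.246 0.288 1.29
endloop
endfacet
facet normal 0.892 -0.451 0.040
outer loop
vertex 3.064 0.718 1.244
vertex 3.226 1.111 2.066
vertex 2.811 0.286 2.022
endloop
endfacet
facet normal -0.506 -0.191 0.841
outer loop
vertex 1.903 0.416 2.139
vertex 2.509 0.924 2.619
vertex 1.756 1.322 2.256
endloop
endfacet
facet normal -0.943 -0.189 0.276
outer loop
vertex 1.903 0.416 2.139
vertex 1.756 1.322 2.256
vertex 1.594 0.929 1.434
endloop
endfacet
facet normal -0.709 -0.680 -0.184
outer loop
vertex 1.903 0.416 2.139
vertex 1.594 0.929 1.434
vertex 2.246 0.288 1.29
endloop
endfacet
facet normal -0.129 -0.987 0.097
outer loop
vertex 1.903 0.416 2.139
vertex 2.246 0.288 1.29
vertex 2.811 0.286 2.022
endloop
endfacet
facet normal -0.004 -0.684 0.729
outer loop
vertex 1.903 0.416 2.139
vertex 2.811 0.286 2.022
vertex 2.509 0.924 2.619
endloop
endfacet
facet normal -0.186 0.447 0.875
outer loop
vertex 1.756 1.322 2.256
vertex 2.509 0.924 2.619
vertex 2.574 1.752 2.21
endloop
endfacet
facet normal -0.892 0.451 -0.040
outer loop
vertex 1.594 0.929 1.434
vertex 1.756 1.322 2.256
vertex 2.009 1.754 1.478
endloop
endfacet
facet normal -0.514 -0.347 -0.784
outer loop
vertex 2.246 0.288 1.29
vertex 1.594 0.929 1.434
vertex 2.311 1.116 0.881
endloop
endfacet
facet normal 0.425 -0.843 -0.330
outer loop
vertex 2.811 0.286 2.022
vertex 2.246 0.288 1.29
vertex 3.064 0.718 1.244
endloop
endfacet
facet normal 0.627 -0.353 0.694
outer loop
vertex 2.509 0.924 2.619
vertex 2.811 0.286 2.022
vertex 3.226 1.111 2.066
endloop
endfacet
facet normal -0.844 0.471 -0.257
outer loop
vertex 2.227 -2.108 3.064
vertex 2.45 -1.45 3.536
vertex 3.089 -1.358 1.609
endloop
endfacet
facet normal -0.267 -0.783 -0.562
outer loop
vertex 4.65 -2.23 2.084
vertex 2.227 -2.108 3.064
vertex 3.089 -1.358 1.609
endloop
endfacet
facet normal -0.844 0.470 -0.257
outer loop
vertex 3.089 -1.358 1.609
vertex 2.45 -1.45 3.536
vertex 3.312 -0.7 2.08
endloop
endfacet
facet normal 0.466 0.405 -0.787
outer loop
vertex 3.312 -0.7 2.08
vertex 4.65 -2.23 2.084
vertex 3.089 -1.358 1.609
endloop
endfacet
facet normal -0.466 -0.406 0.786
outer loop
vertex 2.227 -2.108 3.064
vertex 4.011 -2.322 4.011
vertex 2.45 -1.45 3.536
endloop
endfacet
facet normal -0.266 -0.783 -0.561
outer loop
vertex 3.788 -2.98 3.54
vertex 2.227 -2.108 3.064
vertex 4.65 -2.23 2.084
endloop
endfacet
facet normal -0.466 -0.405 0.787
outer loop
vertex 3.788 -2.98 3.54
vertex 4.011 -2.322 4.011
vertex 2.227 -2.108 3.064
endloop
endfacet
facet normal 0.267 0.783 0.561
outer loop
vertex 2.45 -1.45 3.536
vertex 4.011 -2.322 4.011
vertex 3.312 -0.7 2.08
endloop
endfacet
facet normal 0.466 0.406 -0.786
outer loop
vertex 4.873 -1.572 2.556
vertex 4.65 -2.23 2.084
vertex 3.312 -0.7 2.08
endloop
endfacet
facet normal 0.266 0.783 0.562
outer loop
vertex 3.312 -0.7 2.08
vertex 4.011 -2.322 4.011
vertex 4.873 -1.572 2.556
endloop
endfacet
facet normal 0.844 -0.471 0.257
outer loop
vertex 4.873 -1.572 2.556
vertex 3.788 -2.98 3.54
vertex 4.65 -2.23 2.084
endloop
endfacet
facet normal 0.844 -0.470 0.258
outer loop
vertex 4.011 -2.322 4.011
vertex 3.788 -2.98 3.54
vertex 4.873 -1.572 2.556
endloop
endfacet

endsolid


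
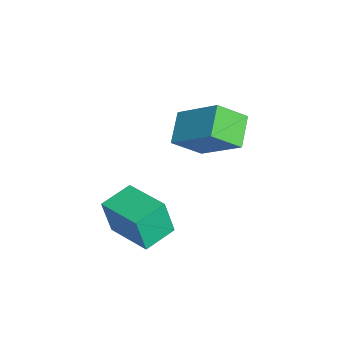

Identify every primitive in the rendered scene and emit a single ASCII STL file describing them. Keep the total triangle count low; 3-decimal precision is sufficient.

solid 
facet normal -0.831 0.215 0.514
outer loop
vertex -4.117 1.9 -2.454
vertex -3.196 2.957 -1.408
vertex -4.326 2.782 -3.162
endloop
endfacet
facet normal -0.526 -0.605 -0.598
outer loop
vertex -3.404 2.543 -3.732
vertex -4.117 1.9 -2.454
vertex -4.326 2.782 -3.162
endloop
endfacet
facet normal -0.831 0.215 0.514
outer loop
vertex -4.326 2.782 -3.162
vertex -3.196 2.957 -1.408
vertex -3.405 3.839 -2.116
endloop
endfacet
facet normal -0.182 0.767 -0.615
outer loop
vertex -3.405 3.839 -2.116
vertex -3.404 2.543 -3.732
vertex -4.326 2.782 -3.162
endloop
endfacet
facet normal 0.182 -0.767 0.615
outer loop
vertex -4.117 1.9 -2.454
vertex -2.274 2.718 -1.978
vertex -3.196 2.957 -1.408
endloop
endfacet
facet normal -0.526 -0.605 -0.598
outer loop
vertex -3.195 1.661 -3.024
vertex -4.117 1.9 -2.454
vertex -3.404 2.543 -3.732
endloop
endfacet
facet normal 0.182 -0.767 0.615
outer loop
vertex -3.195 1.661 -3.024
vertex -2.274 2.718 -1.978
vertex -4.117 1.9 -2.454
endloop
endfacet
facet normal 0.526 0.605 0.598
outer loop
vertex -3.196 2.957 -1.408
vertex -2.274 2.718 -1.978
vertex -3.405 3.839 -2.116
endloop
endfacet
facet normal -0.182 0.767 -0.615
outer loop
vertex -2.483 3.6 -2.686
vertex -3.404 2.543 -3.732
vertex -3.405 3.839 -2.116
endloop
endfacet
facet normal 0.526 0.605 0.598
outer loop
vertex -3.405 3.839 -2.116
vertex -2.274 2.718 -1.978
vertex -2.483 3.6 -2.686
endloop
endfacet
facet normal 0.831 -0.215 -0.514
outer loop
vertex -2.483 3.6 -2.686
vertex -3.195 1.661 -3.024
vertex -3.404 2.543 -3.732
endloop
endfacet
facet normal 0.831 -0.215 -0.514
outer loop
vertex -2.274 2.718 -1.978
vertex -3.195 1.661 -3.024
vertex -2.483 3.6 -2.686
endloop
endfacet
facet normal -0.779 -0.613 -0.129
outer loop
vertex -0.841 -0.354 -3.523
vertex -1.499 0.443 -3.337
vertex -0.854 -0.091 -4.694
endloop
endfacet
facet normal 0.627 -0.759 -0.177
outer loop
vertex 0.299 0.817 -4.503
vertex -0.841 -0.354 -3.523
vertex -0.854 -0.091 -4.694
endloop
endfacet
facet normal -0.779 -0.613 -0.129
outer loop
vertex -0.854 -0.091 -4.694
vertex -1.499 0.443 -3.337
vertex -1.512 0.706 -4.507
endloop
endfacet
facet normal -0.011 0.220 -0.976
outer loop
vertex -1.512 0.706 -4.507
vertex 0.299 0.817 -4.503
vertex -0.854 -0.091 -4.694
endloop
endfacet
facet normal 0.011 -0.219 0.976
outer loop
vertex -0.841 -0.354 -3.523
vertex -0.346 1.351 -3.146
vertex -1.499 0.443 -3.337
endloop
endfacet
facet normal 0.627 -0.759 -0.178
outer loop
vertex 0.312 0.554 -3.333
vertex -0.841 -0.354 -3.523
vertex 0.299 0.817 -4.503
endloop
endfacet
facet normal 0.012 -0.219 0.976
outer loop
vertex 0.312 0.554 -3.333
vertex -0.346 1.351 -3.146
vertex -0.841 -0.354 -3.523
endloop
endfacet
facet normal -0.627 0.759 0.177
outer loop
vertex -1.499 0.443 -3.337
vertex -0.346 1.351 -3.146
vertex -1.512 0.706 -4.507
endloop
endfacet
facet normal -0.011 0.218 -0.976
outer loop
vertex -0.359 1.614 -4.317
vertex 0.299 0.817 -4.503
vertex -1.512 0.706 -4.507
endloop
endfacet
facet normal -0.627 0.759 0.177
outer loop
vertex -1.512 0.706 -4.507
vertex -0.346 1.351 -3.146
vertex -0.359 1.614 -4.317
endloop
endfacet
facet normal 0.779 0.613 0.129
outer loop
vertex -0.359 1.614 -4.317
vertex 0.312 0.554 -3.333
vertex 0.299 0.817 -4.503
endloop
endfacet
facet normal 0.779 0.613 0.129
outer loop
vertex -0.346 1.351 -3.146
vertex 0.312 0.554 -3.333
vertex -0.359 1.614 -4.317
endloop
endfacet

endsolid


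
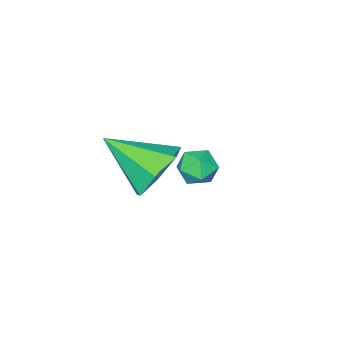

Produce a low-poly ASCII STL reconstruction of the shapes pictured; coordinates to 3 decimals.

solid 
facet normal -0.869 0.394 0.300
outer loop
vertex -2.229 -1.941 0.652
vertex -2.546 -2.41 0.35
vertex -2.369 -2.485 0.962
endloop
endfacet
facet normal -0.351 0.530 0.772
outer loop
vertex -2.229 -1.941 0.652
vertex -2.369 -2.485 0.962
vertex -1.794 -2.213 1.037
endloop
endfacet
facet normal 0.168 0.884 0.435
outer loop
vertex -2.229 -1.941 0.652
vertex -1.794 -2.213 1.037
vertex -1.614 -1.969 0.472
endloop
endfacet
facet normal -0.028 0.969 -0.247
outer loop
vertex -2.229 -1.941 0.652
vertex -1.614 -1.969 0.472
vertex -2.079 -2.091 0.047
endloop
endfacet
facet normal -0.669 0.665 -0.331
outer loop
vertex -2.229 -1.941 0.652
vertex -2.079 -2.091 0.047
vertex -2.546 -2.41 0.35
endloop
endfacet
facet normal -0.085 -0.094 0.992
outer loop
vertex -1.794 -2.213 1.037
vertex -2.369 -2.485 0.962
vertex -1.841 -2.849 0.973
endloop
endfacet
facet normal -0.922 -0.314 0.228
outer loop
vertex -2.369 -2.485 0.962
vertex -2.546 -2.41 0.35
vertex -2.306 -2.971 0.548
endloop
endfacet
facet normal -0.598 0.124 -0.792
outer loop
vertex -2.546 -2.41 0.35
vertex -2.079 -2.091 0.047
vertex -2.126 -2.727 -0.017
endloop
endfacet
facet normal 0.438 0.615 -0.656
outer loop
vertex -2.079 -2.091 0.047
vertex -1.614 -1.969 0.472
vertex -1.551 -2.455 0.058
endloop
endfacet
facet normal 0.754 0.481 0.448
outer loop
vertex -1.614 -1.969 0.472
vertex -1.794 -2.213 1.037
vertex -1.374 -2.53 0.67
endloop
endfacet
facet normal 0.028 -0.969 0.247
outer loop
vertex -1.691 -2.999 0.368
vertex -1.841 -2.849 0.973
vertex -2.306 -2.971 0.548
endloop
endfacet
facet normal -0.168 -0.884 -0.435
outer loop
vertex -1.691 -2.999 0.368
vertex -2.306 -2.971 0.548
vertex -2.126 -2.727 -0.017
endloop
endfacet
facet normal 0.351 -0.530 -0.772
outer loop
vertex -1.691 -2.999 0.368
vertex -2.126 -2.727 -0.017
vertex -1.551 -2.455 0.058
endloop
endfacet
facet normal 0.869 -0.394 -0.300
outer loop
vertex -1.691 -2.999 0.368
vertex -1.551 -2.455 0.058
vertex -1.374 -2.53 0.67
endloop
endfacet
facet normal 0.669 -0.665 0.331
outer loop
vertex -1.691 -2.999 0.368
vertex -1.374 -2.53 0.67
vertex -1.841 -2.849 0.973
endloop
endfacet
facet normal -0.438 -0.615 0.656
outer loop
vertex -2.306 -2.971 0.548
vertex -1.841 -2.849 0.973
vertex -2.369 -2.485 0.962
endloop
endfacet
facet normal -0.754 -0.481 -0.448
outer loop
vertex -2.126 -2.727 -0.017
vertex -2.306 -2.971 0.548
vertex -2.546 -2.41 0.35
endloop
endfacet
facet normal 0.085 0.094 -0.992
outer loop
vertex -1.551 -2.455 0.058
vertex -2.126 -2.727 -0.017
vertex -2.079 -2.091 0.047
endloop
endfacet
facet normal 0.922 0.314 -0.228
outer loop
vertex -1.374 -2.53 0.67
vertex -1.551 -2.455 0.058
vertex -1.614 -1.969 0.472
endloop
endfacet
facet normal 0.598 -0.124 0.792
outer loop
vertex -1.841 -2.849 0.973
vertex -1.374 -2.53 0.67
vertex -1.794 -2.213 1.037
endloop
endfacet
facet normal -0.382 0.754 -0.534
outer loop
vertex 1.346 -1.262 1.998
vertex 0.862 -0.981 2.741
vertex 1.719 -0.732 2.48
endloop
endfacet
facet normal 0.887 -0.347 -0.304
outer loop
vertex 1.346 -1.262 1.998
vertex 1.719 -0.732 2.48
vertex 1.518 -2.279 3.659
endloop
endfacet
facet normal -0.382 0.755 -0.534
outer loop
vertex 1.719 -0.732 2.48
vertex 0.862 -0.981 2.741
vertex 1.447 -0.39 3.158
endloop
endfacet
facet normal 0.941 0.119 0.317
outer loop
vertex 1.719 -0.732 2.48
vertex 1.447 -0.39 3.158
vertex 1.518 -2.279 3.659
endloop
endfacet
facet normal -0.382 0.754 -0.534
outer loop
vertex 1.447 -0.39 3.158
vertex 0.862 -0.981 2.741
vertex 0.734 -0.493 3.522
endloop
endfacet
facet normal 0.412 0.248 0.877
outer loop
vertex 1.447 -0.39 3.158
vertex 0.734 -0.493 3.522
vertex 1.518 -2.279 3.659
endloop
endfacet
facet normal -0.381 0.755 -0.534
outer loop
vertex 0.734 -0.493 3.522
vertex 0.862 -0.981 2.741
vertex 0.117 -0.963 3.298
endloop
endfacet
facet normal -0.301 -0.059 0.952
outer loop
vertex 0.734 -0.493 3.522
vertex 0.117 -0.963 3.298
vertex 1.518 -2.279 3.659
endloop
endfacet
facet normal -0.381 0.754 -0.534
outer loop
vertex 0.117 -0.963 3.298
vertex 0.862 -0.981 2.741
vertex 0.062 -1.447 2.654
endloop
endfacet
facet normal -0.662 -0.571 0.486
outer loop
vertex 0.117 -0.963 3.298
vertex 0.062 -1.447 2.654
vertex 1.518 -2.279 3.659
endloop
endfacet
facet normal -0.381 0.754 -0.534
outer loop
vertex 0.062 -1.447 2.654
vertex 0.862 -0.981 2.741
vertex 0.609 -1.58 2.076
endloop
endfacet
facet normal -0.398 -0.902 -0.169
outer loop
vertex 0.062 -1.447 2.654
vertex 0.609 -1.58 2.076
vertex 1.518 -2.279 3.659
endloop
endfacet
facet normal -0.382 0.754 -0.534
outer loop
vertex 0.609 -1.58 2.076
vertex 0.862 -0.981 2.741
vertex 1.346 -1.262 1.998
endloop
endfacet
facet normal 0.291 -0.802 -0.521
outer loop
vertex 0.609 -1.58 2.076
vertex 1.346 -1.262 1.998
vertex 1.518 -2.279 3.659
endloop
endfacet

endsolid


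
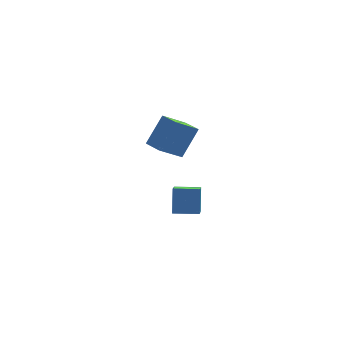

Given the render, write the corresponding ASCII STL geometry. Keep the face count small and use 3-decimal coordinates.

solid 
facet normal -0.963 0.268 -0.003
outer loop
vertex 0.746 2.245 -1.849
vertex 1.235 3.995 -2.84
vertex 0.523 1.428 -3.403
endloop
endfacet
facet normal -0.236 -0.846 0.479
outer loop
vertex 2.045 1.005 -3.4
vertex 0.746 2.245 -1.849
vertex 0.523 1.428 -3.403
endloop
endfacet
facet normal -0.964 0.268 -0.002
outer loop
vertex 0.523 1.428 -3.403
vertex 1.235 3.995 -2.84
vertex 1.011 3.178 -4.394
endloop
endfacet
facet normal -0.127 -0.462 -0.878
outer loop
vertex 1.011 3.178 -4.394
vertex 2.045 1.005 -3.4
vertex 0.523 1.428 -3.403
endloop
endfacet
facet normal 0.127 0.462 0.878
outer loop
vertex 0.746 2.245 -1.849
vertex 2.757 3.572 -2.837
vertex 1.235 3.995 -2.84
endloop
endfacet
facet normal -0.236 -0.846 0.479
outer loop
vertex 2.269 1.822 -1.846
vertex 0.746 2.245 -1.849
vertex 2.045 1.005 -3.4
endloop
endfacet
facet normal 0.127 0.462 0.878
outer loop
vertex 2.269 1.822 -1.846
vertex 2.757 3.572 -2.837
vertex 0.746 2.245 -1.849
endloop
endfacet
facet normal 0.236 0.846 -0.479
outer loop
vertex 1.235 3.995 -2.84
vertex 2.757 3.572 -2.837
vertex 1.011 3.178 -4.394
endloop
endfacet
facet normal -0.127 -0.462 -0.878
outer loop
vertex 2.534 2.755 -4.391
vertex 2.045 1.005 -3.4
vertex 1.011 3.178 -4.394
endloop
endfacet
facet normal 0.236 0.846 -0.479
outer loop
vertex 1.011 3.178 -4.394
vertex 2.757 3.572 -2.837
vertex 2.534 2.755 -4.391
endloop
endfacet
facet normal 0.963 -0.268 0.002
outer loop
vertex 2.534 2.755 -4.391
vertex 2.269 1.822 -1.846
vertex 2.045 1.005 -3.4
endloop
endfacet
facet normal 0.964 -0.267 0.002
outer loop
vertex 2.757 3.572 -2.837
vertex 2.269 1.822 -1.846
vertex 2.534 2.755 -4.391
endloop
endfacet
facet normal -0.497 -0.268 -0.825
outer loop
vertex -0.71 -0.782 3.377
vertex -1.164 0.544 3.22
vertex 0.676 -0.42 2.425
endloop
endfacet
facet normal 0.322 -0.940 0.111
outer loop
vertex 1.744 0.156 4.2
vertex -0.71 -0.782 3.377
vertex 0.676 -0.42 2.425
endloop
endfacet
facet normal -0.497 -0.268 -0.825
outer loop
vertex 0.676 -0.42 2.425
vertex -1.164 0.544 3.22
vertex 0.222 0.905 2.268
endloop
endfacet
facet normal 0.806 0.211 -0.553
outer loop
vertex 0.222 0.905 2.268
vertex 1.744 0.156 4.2
vertex 0.676 -0.42 2.425
endloop
endfacet
facet normal -0.806 -0.210 0.553
outer loop
vertex -0.71 -0.782 3.377
vertex -0.096 1.12 4.995
vertex -1.164 0.544 3.22
endloop
endfacet
facet normal 0.322 -0.940 0.112
outer loop
vertex 0.358 -0.205 5.152
vertex -0.71 -0.782 3.377
vertex 1.744 0.156 4.2
endloop
endfacet
facet normal -0.806 -0.211 0.553
outer loop
vertex 0.358 -0.205 5.152
vertex -0.096 1.12 4.995
vertex -0.71 -0.782 3.377
endloop
endfacet
facet normal -0.322 0.940 -0.112
outer loop
vertex -1.164 0.544 3.22
vertex -0.096 1.12 4.995
vertex 0.222 0.905 2.268
endloop
endfacet
facet normal 0.806 0.210 -0.553
outer loop
vertex 1.29 1.482 4.043
vertex 1.744 0.156 4.2
vertex 0.222 0.905 2.268
endloop
endfacet
facet normal -0.322 0.940 -0.112
outer loop
vertex 0.222 0.905 2.268
vertex -0.096 1.12 4.995
vertex 1.29 1.482 4.043
endloop
endfacet
facet normal 0.497 0.268 0.825
outer loop
vertex 1.29 1.482 4.043
vertex 0.358 -0.205 5.152
vertex 1.744 0.156 4.2
endloop
endfacet
facet normal 0.497 0.268 0.825
outer loop
vertex -0.096 1.12 4.995
vertex 0.358 -0.205 5.152
vertex 1.29 1.482 4.043
endloop
endfacet

endsolid


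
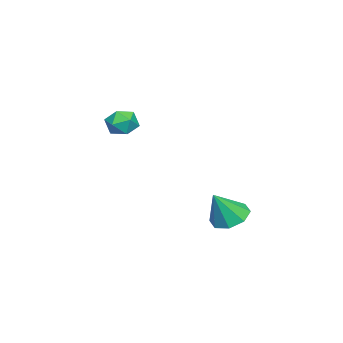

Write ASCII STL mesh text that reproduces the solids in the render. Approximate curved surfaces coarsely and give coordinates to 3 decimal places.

solid 
facet normal -0.442 0.307 -0.843
outer loop
vertex -0.212 2.093 -5.189
vertex -0.949 2.627 -4.608
vertex 0.016 2.87 -5.026
endloop
endfacet
facet normal 0.961 -0.270 -0.060
outer loop
vertex -0.212 2.093 -5.189
vertex 0.016 2.87 -5.026
vertex -0.091 2.033 -2.972
endloop
endfacet
facet normal -0.442 0.306 -0.843
outer loop
vertex 0.016 2.87 -5.026
vertex -0.949 2.627 -4.608
vertex -0.321 3.505 -4.619
endloop
endfacet
facet normal 0.913 0.360 0.194
outer loop
vertex 0.016 2.87 -5.026
vertex -0.321 3.505 -4.619
vertex -0.091 2.033 -2.972
endloop
endfacet
facet normal -0.442 0.306 -0.843
outer loop
vertex -0.321 3.505 -4.619
vertex -0.949 2.627 -4.608
vertex -1.027 3.626 -4.205
endloop
endfacet
facet normal 0.448 0.697 0.560
outer loop
vertex -0.321 3.505 -4.619
vertex -1.027 3.626 -4.205
vertex -0.091 2.033 -2.972
endloop
endfacet
facet normal -0.443 0.306 -0.843
outer loop
vertex -1.027 3.626 -4.205
vertex -0.949 2.627 -4.608
vertex -1.687 3.161 -4.027
endloop
endfacet
facet normal -0.161 0.543 0.824
outer loop
vertex -1.027 3.626 -4.205
vertex -1.687 3.161 -4.027
vertex -0.091 2.033 -2.972
endloop
endfacet
facet normal -0.443 0.305 -0.843
outer loop
vertex -1.687 3.161 -4.027
vertex -0.949 2.627 -4.608
vertex -1.915 2.383 -4.189
endloop
endfacet
facet normal -0.556 -0.010 0.831
outer loop
vertex -1.687 3.161 -4.027
vertex -1.915 2.383 -4.189
vertex -0.091 2.033 -2.972
endloop
endfacet
facet normal -0.443 0.306 -0.843
outer loop
vertex -1.915 2.383 -4.189
vertex -0.949 2.627 -4.608
vertex -1.577 1.748 -4.597
endloop
endfacet
facet normal -0.507 -0.640 0.576
outer loop
vertex -1.915 2.383 -4.189
vertex -1.577 1.748 -4.597
vertex -0.091 2.033 -2.972
endloop
endfacet
facet normal -0.443 0.306 -0.843
outer loop
vertex -1.577 1.748 -4.597
vertex -0.949 2.627 -4.608
vertex -0.872 1.628 -5.011
endloop
endfacet
facet normal -0.043 -0.977 0.210
outer loop
vertex -1.577 1.748 -4.597
vertex -0.872 1.628 -5.011
vertex -0.091 2.033 -2.972
endloop
endfacet
facet normal -0.443 0.306 -0.843
outer loop
vertex -0.872 1.628 -5.011
vertex -0.949 2.627 -4.608
vertex -0.212 2.093 -5.189
endloop
endfacet
facet normal 0.566 -0.823 -0.053
outer loop
vertex -0.872 1.628 -5.011
vertex -0.212 2.093 -5.189
vertex -0.091 2.033 -2.972
endloop
endfacet
facet normal -0.675 0.718 0.171
outer loop
vertex -3.512 -2.81 -0.035
vertex -4.19 -3.466 0.042
vertex -3.706 -3.193 0.808
endloop
endfacet
facet normal -0.030 0.913 0.408
outer loop
vertex -3.512 -2.81 -0.035
vertex -3.706 -3.193 0.808
vertex -2.808 -3.048 0.55
endloop
endfacet
facet normal 0.422 0.895 -0.144
outer loop
vertex -3.512 -2.81 -0.035
vertex -2.808 -3.048 0.55
vertex -2.736 -3.231 -0.375
endloop
endfacet
facet normal 0.057 0.689 -0.723
outer loop
vertex -3.512 -2.81 -0.035
vertex -2.736 -3.231 -0.375
vertex -3.59 -3.49 -0.689
endloop
endfacet
facet normal -0.621 0.579 -0.528
outer loop
vertex -3.512 -2.81 -0.035
vertex -3.59 -3.49 -0.689
vertex -4.19 -3.466 0.042
endloop
endfacet
facet normal 0.185 0.428 0.884
outer loop
vertex -2.808 -3.048 0.55
vertex -3.706 -3.193 0.808
vertex -3.05 -3.85 0.989
endloop
endfacet
facet normal -0.858 0.113 0.502
outer loop
vertex -3.706 -3.193 0.808
vertex -4.19 -3.466 0.042
vertex -3.904 -4.109 0.675
endloop
endfacet
facet normal -0.770 -0.112 -0.628
outer loop
vertex -4.19 -3.466 0.042
vertex -3.59 -3.49 -0.689
vertex -3.832 -4.292 -0.25
endloop
endfacet
facet normal 0.327 0.066 -0.943
outer loop
vertex -3.59 -3.49 -0.689
vertex -2.736 -3.231 -0.375
vertex -2.934 -4.147 -0.508
endloop
endfacet
facet normal 0.916 0.400 -0.008
outer loop
vertex -2.736 -3.231 -0.375
vertex -2.808 -3.048 0.55
vertex -2.45 -3.874 0.258
endloop
endfacet
facet normal -0.057 -0.689 0.723
outer loop
vertex -3.128 -4.53 0.335
vertex -3.05 -3.85 0.989
vertex -3.904 -4.109 0.675
endloop
endfacet
facet normal -0.422 -0.895 0.144
outer loop
vertex -3.128 -4.53 0.335
vertex -3.904 -4.109 0.675
vertex -3.832 -4.292 -0.25
endloop
endfacet
facet normal 0.030 -0.913 -0.408
outer loop
vertex -3.128 -4.53 0.335
vertex -3.832 -4.292 -0.25
vertex -2.934 -4.147 -0.508
endloop
endfacet
facet normal 0.675 -0.718 -0.171
outer loop
vertex -3.128 -4.53 0.335
vertex -2.934 -4.147 -0.508
vertex -2.45 -3.874 0.258
endloop
endfacet
facet normal 0.621 -0.579 0.528
outer loop
vertex -3.128 -4.53 0.335
vertex -2.45 -3.874 0.258
vertex -3.05 -3.85 0.989
endloop
endfacet
facet normal -0.327 -0.066 0.943
outer loop
vertex -3.904 -4.109 0.675
vertex -3.05 -3.85 0.989
vertex -3.706 -3.193 0.808
endloop
endfacet
facet normal -0.916 -0.400 0.008
outer loop
vertex -3.832 -4.292 -0.25
vertex -3.904 -4.109 0.675
vertex -4.19 -3.466 0.042
endloop
endfacet
facet normal -0.185 -0.428 -0.884
outer loop
vertex -2.934 -4.147 -0.508
vertex -3.832 -4.292 -0.25
vertex -3.59 -3.49 -0.689
endloop
endfacet
facet normal 0.858 -0.113 -0.502
outer loop
vertex -2.45 -3.874 0.258
vertex -2.934 -4.147 -0.508
vertex -2.736 -3.231 -0.375
endloop
endfacet
facet normal 0.770 0.112 0.628
outer loop
vertex -3.05 -3.85 0.989
vertex -2.45 -3.874 0.258
vertex -2.808 -3.048 0.55
endloop
endfacet

endsolid


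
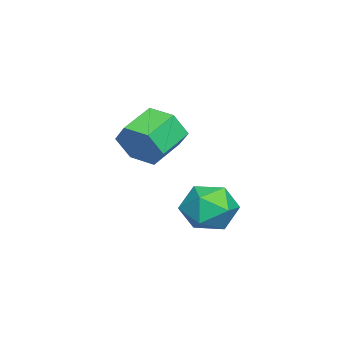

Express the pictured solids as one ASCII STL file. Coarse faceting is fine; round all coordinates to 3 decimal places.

solid 
facet normal 0.847 -0.392 -0.360
outer loop
vertex 0.523 -3.655 3.832
vertex 0.136 -3.986 3.282
vertex 0.413 -3.296 3.183
endloop
endfacet
facet normal 0.512 0.786 0.348
outer loop
vertex 0.523 -3.655 3.832
vertex 0.413 -3.296 3.183
vertex -0.408 -3.224 4.228
endloop
endfacet
facet normal 0.512 0.786 0.348
outer loop
vertex -0.408 -3.224 4.228
vertex 0.413 -3.296 3.183
vertex -0.518 -2.865 3.579
endloop
endfacet
facet normal -0.846 0.393 0.361
outer loop
vertex -0.408 -3.224 4.228
vertex -0.518 -2.865 3.579
vertex -0.796 -3.554 3.678
endloop
endfacet
facet normal 0.847 -0.392 -0.360
outer loop
vertex 0.413 -3.296 3.183
vertex 0.136 -3.986 3.282
vertex 0.026 -3.627 2.633
endloop
endfacet
facet normal 0.129 0.807 -0.576
outer loop
vertex 0.413 -3.296 3.183
vertex 0.026 -3.627 2.633
vertex -0.518 -2.865 3.579
endloop
endfacet
facet normal 0.128 0.807 -0.576
outer loop
vertex -0.518 -2.865 3.579
vertex 0.026 -3.627 2.633
vertex -0.906 -3.196 3.029
endloop
endfacet
facet normal -0.846 0.393 0.360
outer loop
vertex -0.518 -2.865 3.579
vertex -0.906 -3.196 3.029
vertex -0.796 -3.554 3.678
endloop
endfacet
facet normal 0.846 -0.393 -0.361
outer loop
vertex 0.026 -3.627 2.633
vertex 0.136 -3.986 3.282
vertex -0.252 -4.316 2.732
endloop
endfacet
facet normal -0.382 0.022 -0.924
outer loop
vertex 0.026 -3.627 2.633
vertex -0.252 -4.316 2.732
vertex -0.906 -3.196 3.029
endloop
endfacet
facet normal -0.383 0.021 -0.924
outer loop
vertex -0.906 -3.196 3.029
vertex -0.252 -4.316 2.732
vertex -1.183 -3.885 3.128
endloop
endfacet
facet normal -0.847 0.392 0.360
outer loop
vertex -0.906 -3.196 3.029
vertex -1.183 -3.885 3.128
vertex -0.796 -3.554 3.678
endloop
endfacet
facet normal 0.846 -0.393 -0.361
outer loop
vertex -0.252 -4.316 2.732
vertex 0.136 -3.986 3.282
vertex -0.142 -4.675 3.381
endloop
endfacet
facet normal -0.512 -0.786 -0.348
outer loop
vertex -0.252 -4.316 2.732
vertex -0.142 -4.675 3.381
vertex -1.183 -3.885 3.128
endloop
endfacet
facet normal -0.512 -0.786 -0.348
outer loop
vertex -1.183 -3.885 3.128
vertex -0.142 -4.675 3.381
vertex -1.073 -4.244 3.777
endloop
endfacet
facet normal -0.847 0.392 0.360
outer loop
vertex -1.183 -3.885 3.128
vertex -1.073 -4.244 3.777
vertex -0.796 -3.554 3.678
endloop
endfacet
facet normal 0.846 -0.393 -0.360
outer loop
vertex -0.142 -4.675 3.381
vertex 0.136 -3.986 3.282
vertex 0.246 -4.344 3.931
endloop
endfacet
facet normal -0.128 -0.807 0.576
outer loop
vertex -0.142 -4.675 3.381
vertex 0.246 -4.344 3.931
vertex -1.073 -4.244 3.777
endloop
endfacet
facet normal -0.128 -0.807 0.576
outer loop
vertex -1.073 -4.244 3.777
vertex 0.246 -4.344 3.931
vertex -0.686 -3.913 4.327
endloop
endfacet
facet normal -0.847 0.392 0.360
outer loop
vertex -1.073 -4.244 3.777
vertex -0.686 -3.913 4.327
vertex -0.796 -3.554 3.678
endloop
endfacet
facet normal 0.847 -0.392 -0.360
outer loop
vertex 0.246 -4.344 3.931
vertex 0.136 -3.986 3.282
vertex 0.523 -3.655 3.832
endloop
endfacet
facet normal 0.383 -0.021 0.924
outer loop
vertex 0.246 -4.344 3.931
vertex 0.523 -3.655 3.832
vertex -0.686 -3.913 4.327
endloop
endfacet
facet normal 0.383 -0.022 0.924
outer loop
vertex -0.686 -3.913 4.327
vertex 0.523 -3.655 3.832
vertex -0.408 -3.224 4.228
endloop
endfacet
facet normal -0.846 0.393 0.361
outer loop
vertex -0.686 -3.913 4.327
vertex -0.408 -3.224 4.228
vertex -0.796 -3.554 3.678
endloop
endfacet
facet normal 0.095 -0.109 0.989
outer loop
vertex 2.108 -1.397 2.902
vertex 1.996 -2.174 2.827
vertex 2.725 -1.876 2.79
endloop
endfacet
facet normal 0.481 0.443 0.757
outer loop
vertex 2.108 -1.397 2.902
vertex 2.725 -1.876 2.79
vertex 2.687 -1.185 2.41
endloop
endfacet
facet normal 0.038 0.901 0.433
outer loop
vertex 2.108 -1.397 2.902
vertex 2.687 -1.185 2.41
vertex 1.934 -1.058 2.212
endloop
endfacet
facet normal -0.621 0.630 0.466
outer loop
vertex 2.108 -1.397 2.902
vertex 1.934 -1.058 2.212
vertex 1.508 -1.669 2.47
endloop
endfacet
facet normal -0.586 0.006 0.810
outer loop
vertex 2.108 -1.397 2.902
vertex 1.508 -1.669 2.47
vertex 1.996 -2.174 2.827
endloop
endfacet
facet normal 0.942 0.199 0.268
outer loop
vertex 2.687 -1.185 2.41
vertex 2.725 -1.876 2.79
vertex 2.932 -1.831 2.03
endloop
endfacet
facet normal 0.317 -0.695 0.645
outer loop
vertex 2.725 -1.876 2.79
vertex 1.996 -2.174 2.827
vertex 2.506 -2.442 2.288
endloop
endfacet
facet normal -0.785 -0.507 0.356
outer loop
vertex 1.996 -2.174 2.827
vertex 1.508 -1.669 2.47
vertex 1.753 -2.315 2.09
endloop
endfacet
facet normal -0.841 0.502 -0.199
outer loop
vertex 1.508 -1.669 2.47
vertex 1.934 -1.058 2.212
vertex 1.715 -1.624 1.71
endloop
endfacet
facet normal 0.225 0.940 -0.254
outer loop
vertex 1.934 -1.058 2.212
vertex 2.687 -1.185 2.41
vertex 2.444 -1.326 1.673
endloop
endfacet
facet normal 0.621 -0.630 -0.466
outer loop
vertex 2.332 -2.103 1.598
vertex 2.932 -1.831 2.03
vertex 2.506 -2.442 2.288
endloop
endfacet
facet normal -0.038 -0.901 -0.433
outer loop
vertex 2.332 -2.103 1.598
vertex 2.506 -2.442 2.288
vertex 1.753 -2.315 2.09
endloop
endfacet
facet normal -0.481 -0.443 -0.757
outer loop
vertex 2.332 -2.103 1.598
vertex 1.753 -2.315 2.09
vertex 1.715 -1.624 1.71
endloop
endfacet
facet normal -0.095 0.109 -0.989
outer loop
vertex 2.332 -2.103 1.598
vertex 1.715 -1.624 1.71
vertex 2.444 -1.326 1.673
endloop
endfacet
facet normal 0.586 -0.006 -0.810
outer loop
vertex 2.332 -2.103 1.598
vertex 2.444 -1.326 1.673
vertex 2.932 -1.831 2.03
endloop
endfacet
facet normal 0.841 -0.502 0.199
outer loop
vertex 2.506 -2.442 2.288
vertex 2.932 -1.831 2.03
vertex 2.725 -1.876 2.79
endloop
endfacet
facet normal -0.225 -0.940 0.254
outer loop
vertex 1.753 -2.315 2.09
vertex 2.506 -2.442 2.288
vertex 1.996 -2.174 2.827
endloop
endfacet
facet normal -0.942 -0.199 -0.268
outer loop
vertex 1.715 -1.624 1.71
vertex 1.753 -2.315 2.09
vertex 1.508 -1.669 2.47
endloop
endfacet
facet normal -0.317 0.695 -0.645
outer loop
vertex 2.444 -1.326 1.673
vertex 1.715 -1.624 1.71
vertex 1.934 -1.058 2.212
endloop
endfacet
facet normal 0.785 0.507 -0.356
outer loop
vertex 2.932 -1.831 2.03
vertex 2.444 -1.326 1.673
vertex 2.687 -1.185 2.41
endloop
endfacet

endsolid


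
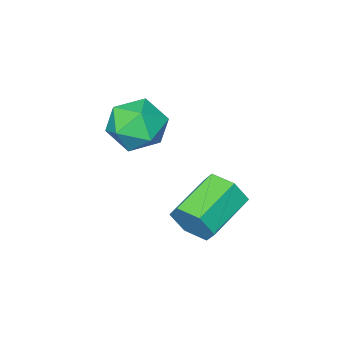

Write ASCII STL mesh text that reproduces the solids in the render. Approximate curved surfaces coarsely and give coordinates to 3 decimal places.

solid 
facet normal -0.121 0.877 0.465
outer loop
vertex 3.467 -0.155 -0.343
vertex 2.61 -0.463 0.014
vertex 3.433 -0.617 0.519
endloop
endfacet
facet normal 0.571 0.714 0.405
outer loop
vertex 3.467 -0.155 -0.343
vertex 3.433 -0.617 0.519
vertex 4.145 -0.824 -0.119
endloop
endfacet
facet normal 0.719 0.632 -0.288
outer loop
vertex 3.467 -0.155 -0.343
vertex 4.145 -0.824 -0.119
vertex 3.762 -0.798 -1.018
endloop
endfacet
facet normal 0.117 0.744 -0.658
outer loop
vertex 3.467 -0.155 -0.343
vertex 3.762 -0.798 -1.018
vertex 2.813 -0.576 -0.936
endloop
endfacet
facet normal -0.402 0.895 -0.192
outer loop
vertex 3.467 -0.155 -0.343
vertex 2.813 -0.576 -0.936
vertex 2.61 -0.463 0.014
endloop
endfacet
facet normal 0.679 0.088 0.729
outer loop
vertex 4.145 -0.824 -0.119
vertex 3.433 -0.617 0.519
vertex 3.707 -1.544 0.376
endloop
endfacet
facet normal -0.441 0.351 0.826
outer loop
vertex 3.433 -0.617 0.519
vertex 2.61 -0.463 0.014
vertex 2.758 -1.322 0.458
endloop
endfacet
facet normal -0.894 0.381 -0.236
outer loop
vertex 2.61 -0.463 0.014
vertex 2.813 -0.576 -0.936
vertex 2.375 -1.296 -0.441
endloop
endfacet
facet normal -0.053 0.137 -0.989
outer loop
vertex 2.813 -0.576 -0.936
vertex 3.762 -0.798 -1.018
vertex 3.087 -1.503 -1.079
endloop
endfacet
facet normal 0.919 -0.045 -0.393
outer loop
vertex 3.762 -0.798 -1.018
vertex 4.145 -0.824 -0.119
vertex 3.91 -1.657 -0.574
endloop
endfacet
facet normal -0.117 -0.744 0.658
outer loop
vertex 3.053 -1.965 -0.217
vertex 3.707 -1.544 0.376
vertex 2.758 -1.322 0.458
endloop
endfacet
facet normal -0.719 -0.632 0.288
outer loop
vertex 3.053 -1.965 -0.217
vertex 2.758 -1.322 0.458
vertex 2.375 -1.296 -0.441
endloop
endfacet
facet normal -0.571 -0.714 -0.405
outer loop
vertex 3.053 -1.965 -0.217
vertex 2.375 -1.296 -0.441
vertex 3.087 -1.503 -1.079
endloop
endfacet
facet normal 0.121 -0.877 -0.465
outer loop
vertex 3.053 -1.965 -0.217
vertex 3.087 -1.503 -1.079
vertex 3.91 -1.657 -0.574
endloop
endfacet
facet normal 0.402 -0.895 0.192
outer loop
vertex 3.053 -1.965 -0.217
vertex 3.91 -1.657 -0.574
vertex 3.707 -1.544 0.376
endloop
endfacet
facet normal 0.053 -0.137 0.989
outer loop
vertex 2.758 -1.322 0.458
vertex 3.707 -1.544 0.376
vertex 3.433 -0.617 0.519
endloop
endfacet
facet normal -0.919 0.045 0.393
outer loop
vertex 2.375 -1.296 -0.441
vertex 2.758 -1.322 0.458
vertex 2.61 -0.463 0.014
endloop
endfacet
facet normal -0.679 -0.088 -0.729
outer loop
vertex 3.087 -1.503 -1.079
vertex 2.375 -1.296 -0.441
vertex 2.813 -0.576 -0.936
endloop
endfacet
facet normal 0.441 -0.351 -0.826
outer loop
vertex 3.91 -1.657 -0.574
vertex 3.087 -1.503 -1.079
vertex 3.762 -0.798 -1.018
endloop
endfacet
facet normal 0.894 -0.381 0.236
outer loop
vertex 3.707 -1.544 0.376
vertex 3.91 -1.657 -0.574
vertex 4.145 -0.824 -0.119
endloop
endfacet
facet normal 0.918 0.213 -0.336
outer loop
vertex 3.203 0.661 -2.815
vertex 2.897 0.936 -3.477
vertex 3.008 1.414 -2.87
endloop
endfacet
facet normal 0.309 0.149 0.939
outer loop
vertex 3.203 0.661 -2.815
vertex 3.008 1.414 -2.87
vertex 1.69 0.308 -2.261
endloop
endfacet
facet normal 0.309 0.149 0.939
outer loop
vertex 1.69 0.308 -2.261
vertex 3.008 1.414 -2.87
vertex 1.494 1.061 -2.316
endloop
endfacet
facet normal -0.917 -0.214 0.336
outer loop
vertex 1.69 0.308 -2.261
vertex 1.494 1.061 -2.316
vertex 1.383 0.584 -2.923
endloop
endfacet
facet normal 0.917 0.214 -0.336
outer loop
vertex 3.008 1.414 -2.87
vertex 2.897 0.936 -3.477
vertex 2.701 1.689 -3.533
endloop
endfacet
facet normal -0.063 0.911 0.407
outer loop
vertex 3.008 1.414 -2.87
vertex 2.701 1.689 -3.533
vertex 1.494 1.061 -2.316
endloop
endfacet
facet normal -0.062 0.911 0.408
outer loop
vertex 1.494 1.061 -2.316
vertex 2.701 1.689 -3.533
vertex 1.188 1.337 -2.978
endloop
endfacet
facet normal -0.918 -0.213 0.335
outer loop
vertex 1.494 1.061 -2.316
vertex 1.188 1.337 -2.978
vertex 1.383 0.584 -2.923
endloop
endfacet
facet normal 0.917 0.214 -0.336
outer loop
vertex 2.701 1.689 -3.533
vertex 2.897 0.936 -3.477
vertex 2.59 1.212 -4.139
endloop
endfacet
facet normal -0.372 0.761 -0.531
outer loop
vertex 2.701 1.689 -3.533
vertex 2.59 1.212 -4.139
vertex 1.188 1.337 -2.978
endloop
endfacet
facet normal -0.372 0.761 -0.531
outer loop
vertex 1.188 1.337 -2.978
vertex 2.59 1.212 -4.139
vertex 1.077 0.859 -3.585
endloop
endfacet
facet normal -0.918 -0.213 0.336
outer loop
vertex 1.188 1.337 -2.978
vertex 1.077 0.859 -3.585
vertex 1.383 0.584 -2.923
endloop
endfacet
facet normal 0.917 0.214 -0.336
outer loop
vertex 2.59 1.212 -4.139
vertex 2.897 0.936 -3.477
vertex 2.786 0.459 -4.084
endloop
endfacet
facet normal -0.309 -0.149 -0.939
outer loop
vertex 2.59 1.212 -4.139
vertex 2.786 0.459 -4.084
vertex 1.077 0.859 -3.585
endloop
endfacet
facet normal -0.309 -0.149 -0.939
outer loop
vertex 1.077 0.859 -3.585
vertex 2.786 0.459 -4.084
vertex 1.272 0.106 -3.53
endloop
endfacet
facet normal -0.918 -0.213 0.336
outer loop
vertex 1.077 0.859 -3.585
vertex 1.272 0.106 -3.53
vertex 1.383 0.584 -2.923
endloop
endfacet
facet normal 0.918 0.213 -0.335
outer loop
vertex 2.786 0.459 -4.084
vertex 2.897 0.936 -3.477
vertex 3.092 0.183 -3.422
endloop
endfacet
facet normal 0.063 -0.911 -0.409
outer loop
vertex 2.786 0.459 -4.084
vertex 3.092 0.183 -3.422
vertex 1.272 0.106 -3.53
endloop
endfacet
facet normal 0.063 -0.911 -0.407
outer loop
vertex 1.272 0.106 -3.53
vertex 3.092 0.183 -3.422
vertex 1.579 -0.169 -2.867
endloop
endfacet
facet normal -0.917 -0.214 0.336
outer loop
vertex 1.272 0.106 -3.53
vertex 1.579 -0.169 -2.867
vertex 1.383 0.584 -2.923
endloop
endfacet
facet normal 0.918 0.213 -0.336
outer loop
vertex 3.092 0.183 -3.422
vertex 2.897 0.936 -3.477
vertex 3.203 0.661 -2.815
endloop
endfacet
facet normal 0.372 -0.761 0.531
outer loop
vertex 3.092 0.183 -3.422
vertex 3.203 0.661 -2.815
vertex 1.579 -0.169 -2.867
endloop
endfacet
facet normal 0.372 -0.761 0.531
outer loop
vertex 1.579 -0.169 -2.867
vertex 3.203 0.661 -2.815
vertex 1.69 0.308 -2.261
endloop
endfacet
facet normal -0.917 -0.214 0.336
outer loop
vertex 1.579 -0.169 -2.867
vertex 1.69 0.308 -2.261
vertex 1.383 0.584 -2.923
endloop
endfacet

endsolid
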